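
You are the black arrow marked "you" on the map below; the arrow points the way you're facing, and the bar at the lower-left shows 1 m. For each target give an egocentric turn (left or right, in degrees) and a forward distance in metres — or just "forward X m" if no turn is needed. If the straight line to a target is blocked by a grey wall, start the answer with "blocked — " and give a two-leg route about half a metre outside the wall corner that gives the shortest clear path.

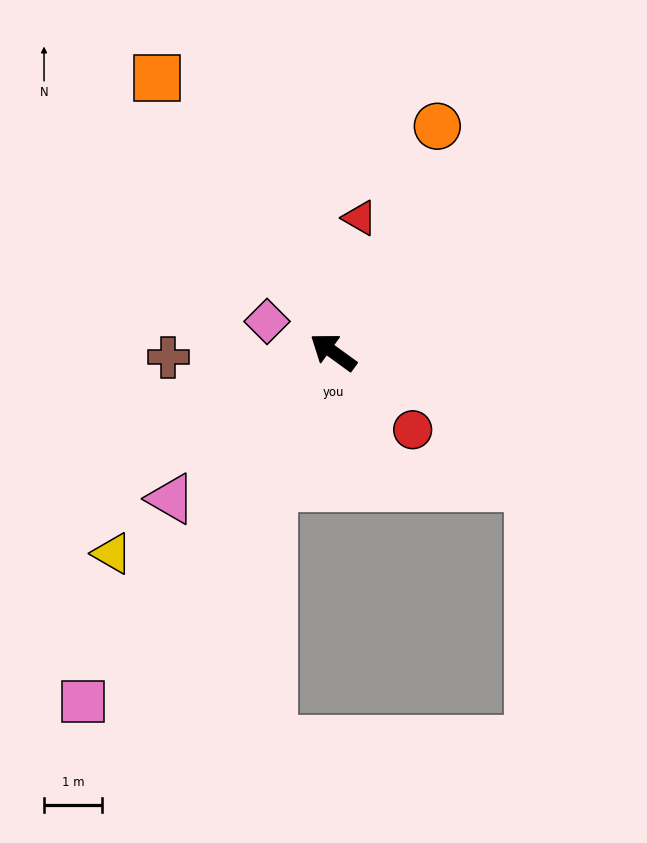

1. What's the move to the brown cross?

turn left 38°, forward 2.8 m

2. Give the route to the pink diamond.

turn left 11°, forward 1.3 m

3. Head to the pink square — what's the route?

turn left 90°, forward 7.4 m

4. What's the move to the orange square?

turn right 21°, forward 5.6 m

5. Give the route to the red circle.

turn left 172°, forward 1.9 m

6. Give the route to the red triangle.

turn right 65°, forward 2.4 m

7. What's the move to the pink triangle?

turn left 78°, forward 3.8 m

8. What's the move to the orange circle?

turn right 79°, forward 4.3 m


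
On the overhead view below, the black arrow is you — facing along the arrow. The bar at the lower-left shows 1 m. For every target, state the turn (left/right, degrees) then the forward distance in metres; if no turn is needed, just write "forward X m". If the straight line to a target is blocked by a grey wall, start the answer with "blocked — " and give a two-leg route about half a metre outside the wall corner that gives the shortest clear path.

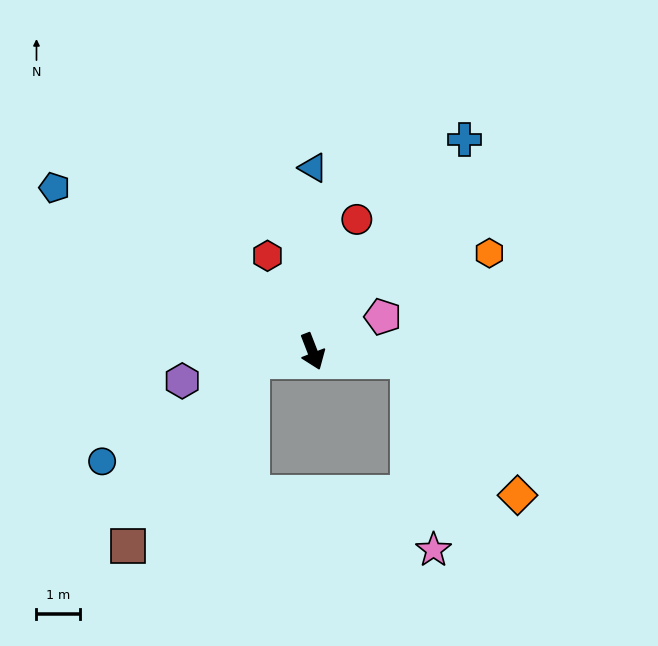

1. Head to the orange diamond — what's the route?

blocked — turn left 64°, forward 2.2 m, then turn right 46°, forward 3.9 m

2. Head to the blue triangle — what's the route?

turn left 159°, forward 4.2 m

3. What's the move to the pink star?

blocked — turn left 64°, forward 2.2 m, then turn right 78°, forward 4.4 m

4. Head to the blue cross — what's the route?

turn left 123°, forward 5.9 m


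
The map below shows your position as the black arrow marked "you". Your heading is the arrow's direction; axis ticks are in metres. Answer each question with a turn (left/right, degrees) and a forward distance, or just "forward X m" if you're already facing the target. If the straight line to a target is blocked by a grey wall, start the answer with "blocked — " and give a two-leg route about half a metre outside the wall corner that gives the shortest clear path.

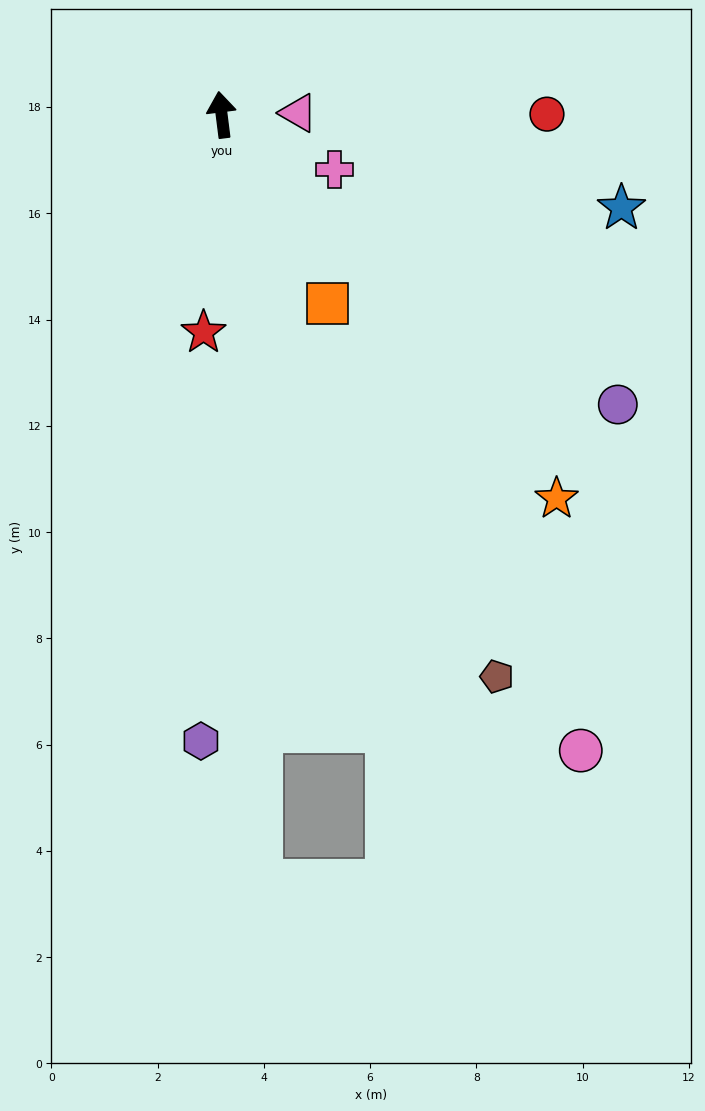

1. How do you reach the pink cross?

turn right 123°, forward 2.4 m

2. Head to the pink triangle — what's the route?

turn right 96°, forward 1.4 m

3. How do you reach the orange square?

turn right 158°, forward 4.1 m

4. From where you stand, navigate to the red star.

turn left 168°, forward 4.1 m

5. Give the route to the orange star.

turn right 146°, forward 9.6 m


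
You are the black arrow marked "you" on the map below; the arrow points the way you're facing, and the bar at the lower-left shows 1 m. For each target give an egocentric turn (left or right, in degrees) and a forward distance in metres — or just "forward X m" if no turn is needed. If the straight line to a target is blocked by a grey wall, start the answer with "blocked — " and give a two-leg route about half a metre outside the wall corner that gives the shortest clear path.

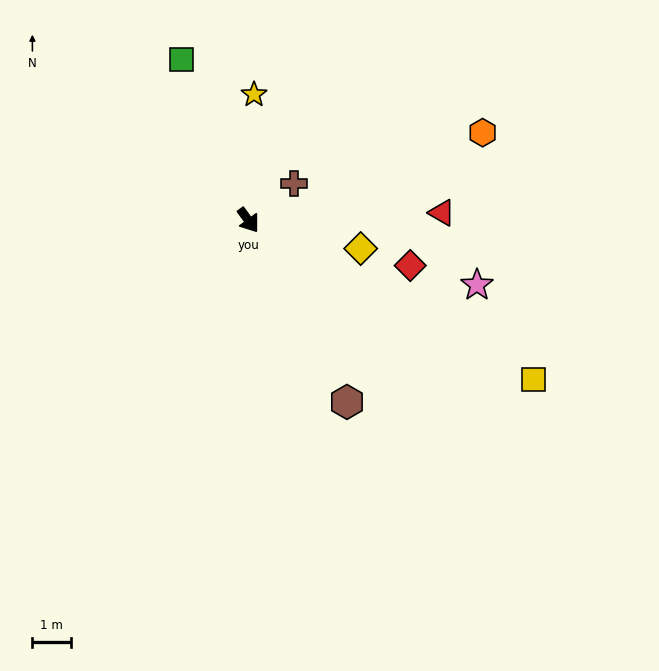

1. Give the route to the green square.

turn left 167°, forward 4.6 m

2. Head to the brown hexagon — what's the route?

turn right 8°, forward 5.4 m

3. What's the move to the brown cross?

turn left 93°, forward 1.5 m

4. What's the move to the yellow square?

turn left 25°, forward 8.6 m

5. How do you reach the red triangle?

turn left 56°, forward 5.1 m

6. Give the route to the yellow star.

turn left 141°, forward 3.3 m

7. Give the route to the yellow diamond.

turn left 40°, forward 3.0 m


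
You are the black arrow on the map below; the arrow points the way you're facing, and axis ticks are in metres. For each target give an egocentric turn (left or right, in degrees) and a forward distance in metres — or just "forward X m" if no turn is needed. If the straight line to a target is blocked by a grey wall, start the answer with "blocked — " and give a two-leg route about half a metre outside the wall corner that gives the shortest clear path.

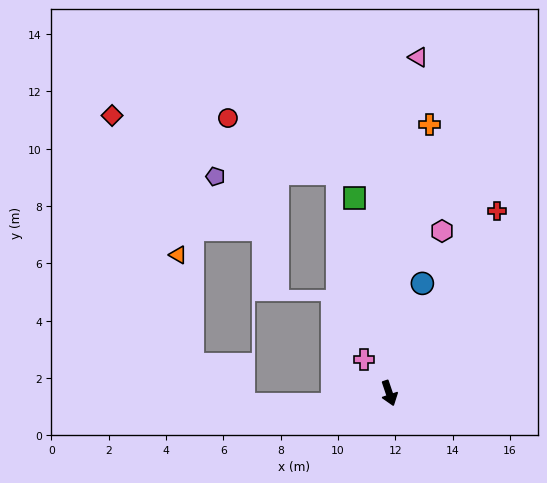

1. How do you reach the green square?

turn left 171°, forward 6.9 m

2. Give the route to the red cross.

turn left 131°, forward 7.4 m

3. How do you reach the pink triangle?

turn left 156°, forward 11.8 m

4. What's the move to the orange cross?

turn left 153°, forward 9.5 m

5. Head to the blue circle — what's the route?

turn left 145°, forward 4.0 m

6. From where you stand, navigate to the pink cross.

turn right 162°, forward 1.5 m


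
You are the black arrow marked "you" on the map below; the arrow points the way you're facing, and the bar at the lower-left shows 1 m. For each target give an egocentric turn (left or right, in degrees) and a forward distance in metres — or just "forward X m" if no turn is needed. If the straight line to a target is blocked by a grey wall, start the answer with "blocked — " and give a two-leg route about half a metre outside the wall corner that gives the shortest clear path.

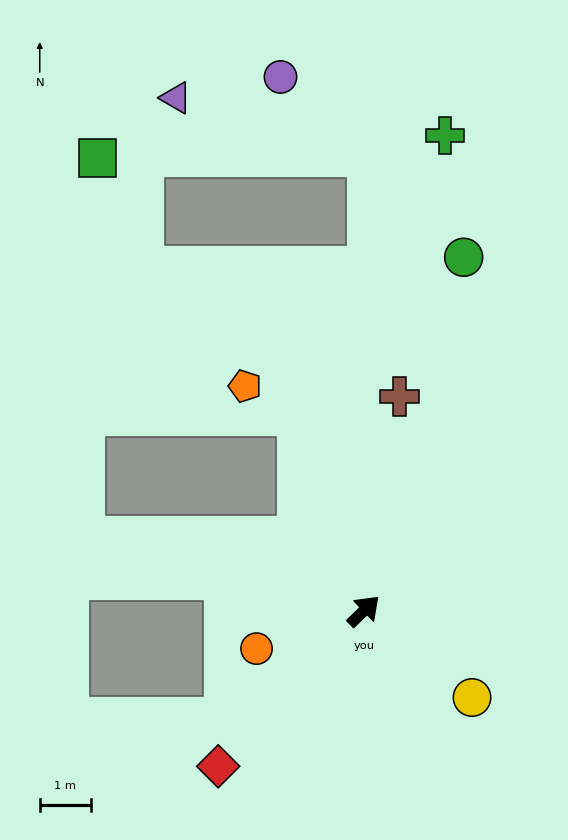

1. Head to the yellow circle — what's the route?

turn right 83°, forward 2.7 m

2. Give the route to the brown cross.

turn left 36°, forward 4.3 m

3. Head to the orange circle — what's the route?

turn left 155°, forward 2.2 m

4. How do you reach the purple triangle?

blocked — turn left 45°, forward 8.9 m, then turn left 74°, forward 3.9 m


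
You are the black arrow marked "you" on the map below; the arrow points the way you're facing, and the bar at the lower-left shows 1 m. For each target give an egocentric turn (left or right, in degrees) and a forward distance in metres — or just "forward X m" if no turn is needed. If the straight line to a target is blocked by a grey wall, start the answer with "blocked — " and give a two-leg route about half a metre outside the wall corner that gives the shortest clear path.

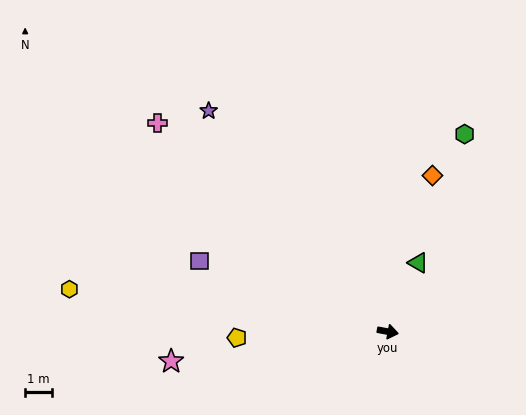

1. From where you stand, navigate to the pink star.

turn right 162°, forward 8.3 m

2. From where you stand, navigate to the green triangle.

turn left 77°, forward 2.8 m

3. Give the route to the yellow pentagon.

turn right 167°, forward 5.7 m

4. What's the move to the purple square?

turn left 170°, forward 7.6 m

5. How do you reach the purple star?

turn left 140°, forward 10.7 m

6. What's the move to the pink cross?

turn left 148°, forward 11.7 m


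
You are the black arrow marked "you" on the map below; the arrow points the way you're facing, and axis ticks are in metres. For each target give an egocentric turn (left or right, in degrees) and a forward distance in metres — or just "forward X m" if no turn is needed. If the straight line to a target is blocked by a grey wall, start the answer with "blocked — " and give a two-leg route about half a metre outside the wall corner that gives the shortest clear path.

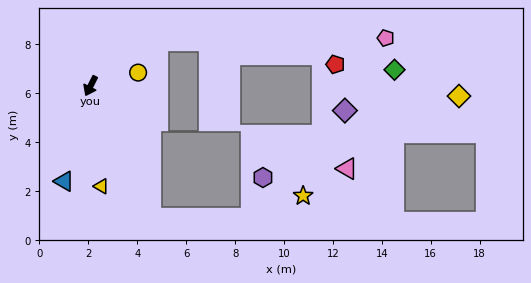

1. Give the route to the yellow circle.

turn left 132°, forward 2.0 m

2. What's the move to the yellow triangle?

turn left 33°, forward 4.1 m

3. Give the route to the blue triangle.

turn left 11°, forward 4.0 m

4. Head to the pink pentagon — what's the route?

blocked — turn left 150°, forward 3.3 m, then turn right 33°, forward 9.3 m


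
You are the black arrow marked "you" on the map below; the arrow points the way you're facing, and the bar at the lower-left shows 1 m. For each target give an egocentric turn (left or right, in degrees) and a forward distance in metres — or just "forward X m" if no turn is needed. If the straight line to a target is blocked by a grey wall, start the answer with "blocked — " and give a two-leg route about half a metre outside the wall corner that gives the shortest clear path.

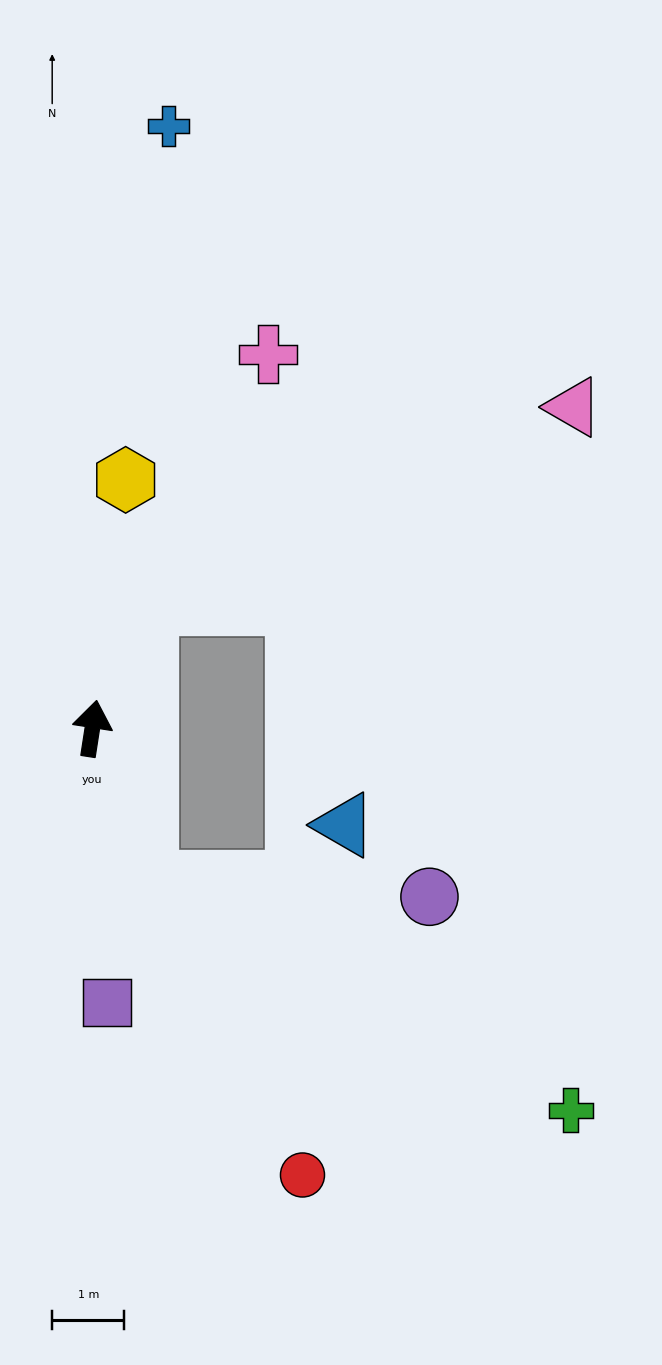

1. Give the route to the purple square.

turn right 168°, forward 3.8 m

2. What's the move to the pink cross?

turn right 16°, forward 5.7 m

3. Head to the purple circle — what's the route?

blocked — turn right 152°, forward 2.3 m, then turn left 68°, forward 3.9 m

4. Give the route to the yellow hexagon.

forward 3.5 m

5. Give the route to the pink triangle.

blocked — turn right 15°, forward 1.9 m, then turn right 41°, forward 6.5 m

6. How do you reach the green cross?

blocked — turn right 152°, forward 2.3 m, then turn left 42°, forward 6.7 m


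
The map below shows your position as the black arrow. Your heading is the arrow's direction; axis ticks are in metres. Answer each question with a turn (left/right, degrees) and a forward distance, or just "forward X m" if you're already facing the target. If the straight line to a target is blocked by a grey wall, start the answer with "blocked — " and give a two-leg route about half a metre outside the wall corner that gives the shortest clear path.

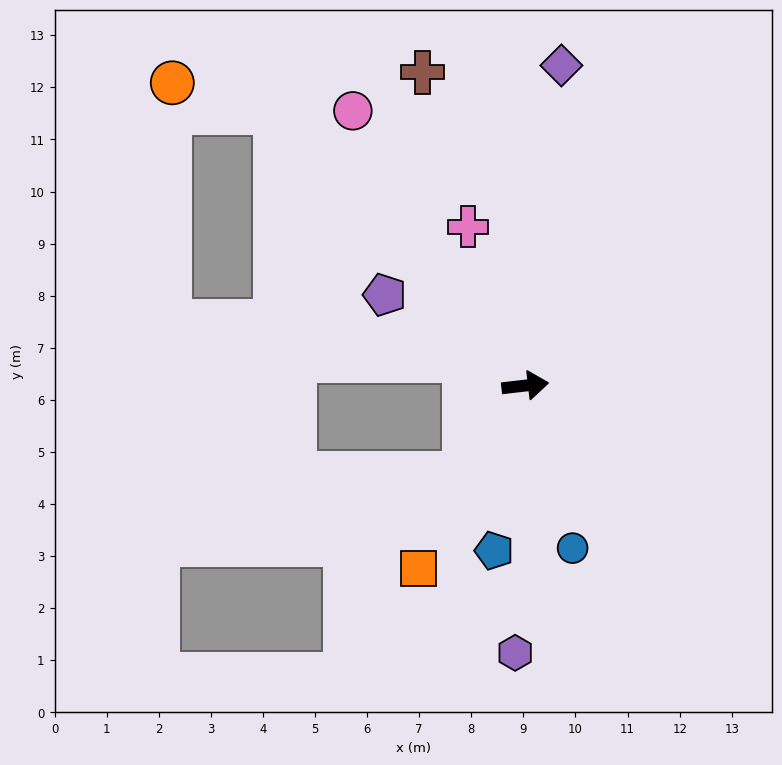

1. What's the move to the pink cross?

turn left 103°, forward 3.2 m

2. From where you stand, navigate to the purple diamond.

turn left 77°, forward 6.2 m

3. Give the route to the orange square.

turn right 127°, forward 4.1 m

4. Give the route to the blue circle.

turn right 80°, forward 3.2 m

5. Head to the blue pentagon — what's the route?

turn right 107°, forward 3.2 m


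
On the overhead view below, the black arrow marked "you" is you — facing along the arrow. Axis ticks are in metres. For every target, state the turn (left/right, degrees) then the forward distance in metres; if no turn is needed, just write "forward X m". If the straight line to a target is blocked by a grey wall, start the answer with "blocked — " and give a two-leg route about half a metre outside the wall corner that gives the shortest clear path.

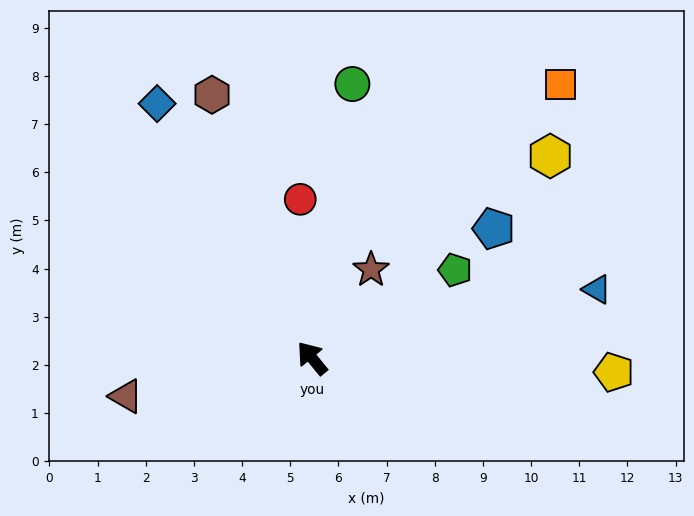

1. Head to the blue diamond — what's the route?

turn right 8°, forward 6.2 m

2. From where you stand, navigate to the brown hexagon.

turn right 19°, forward 5.8 m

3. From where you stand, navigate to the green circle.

turn right 48°, forward 5.8 m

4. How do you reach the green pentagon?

turn right 98°, forward 3.5 m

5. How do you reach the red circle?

turn right 35°, forward 3.3 m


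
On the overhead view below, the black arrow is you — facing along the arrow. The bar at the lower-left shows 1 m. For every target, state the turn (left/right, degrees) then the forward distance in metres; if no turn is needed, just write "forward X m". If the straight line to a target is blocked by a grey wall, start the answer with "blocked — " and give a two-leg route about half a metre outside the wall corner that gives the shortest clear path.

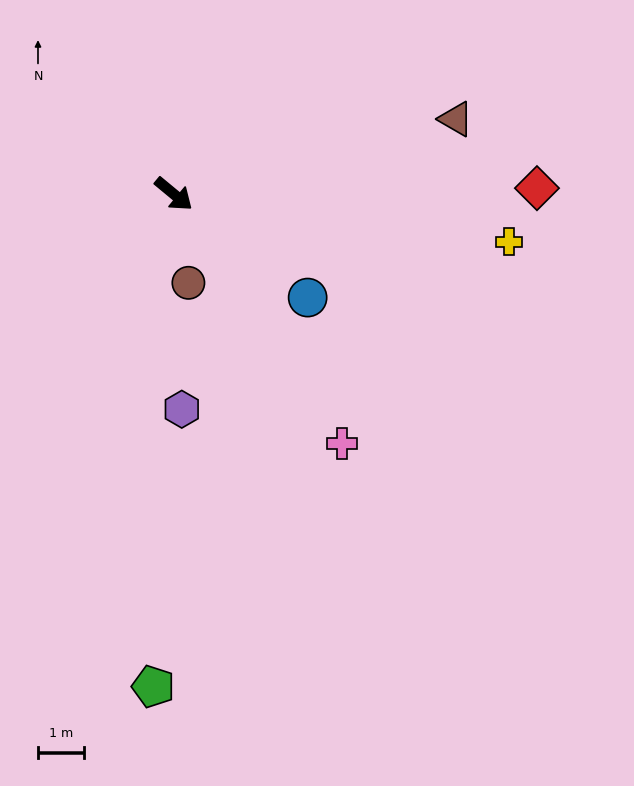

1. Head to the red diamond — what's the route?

turn left 41°, forward 7.8 m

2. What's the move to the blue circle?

forward 3.6 m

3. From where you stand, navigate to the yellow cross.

turn left 31°, forward 7.3 m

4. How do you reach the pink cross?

turn right 16°, forward 6.5 m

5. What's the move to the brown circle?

turn right 41°, forward 1.9 m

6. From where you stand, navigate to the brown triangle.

turn left 54°, forward 6.3 m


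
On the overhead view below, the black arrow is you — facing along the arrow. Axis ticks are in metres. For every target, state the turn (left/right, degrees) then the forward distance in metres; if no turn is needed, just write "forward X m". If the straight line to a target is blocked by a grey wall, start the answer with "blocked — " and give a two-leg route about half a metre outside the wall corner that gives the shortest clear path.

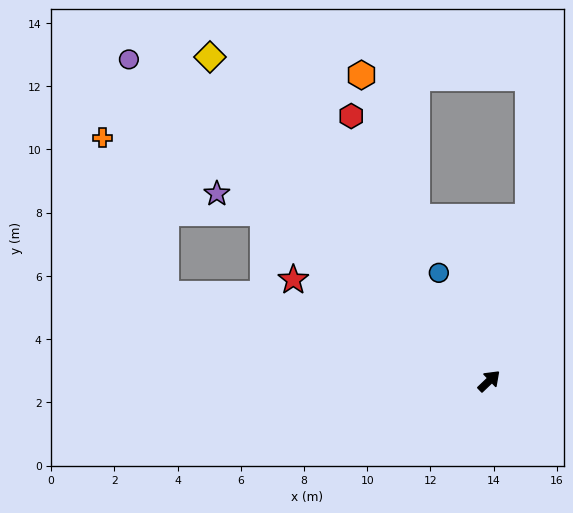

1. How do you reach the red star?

turn left 109°, forward 7.0 m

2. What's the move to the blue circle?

turn left 71°, forward 3.8 m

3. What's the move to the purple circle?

turn left 94°, forward 15.3 m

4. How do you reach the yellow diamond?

turn left 87°, forward 13.5 m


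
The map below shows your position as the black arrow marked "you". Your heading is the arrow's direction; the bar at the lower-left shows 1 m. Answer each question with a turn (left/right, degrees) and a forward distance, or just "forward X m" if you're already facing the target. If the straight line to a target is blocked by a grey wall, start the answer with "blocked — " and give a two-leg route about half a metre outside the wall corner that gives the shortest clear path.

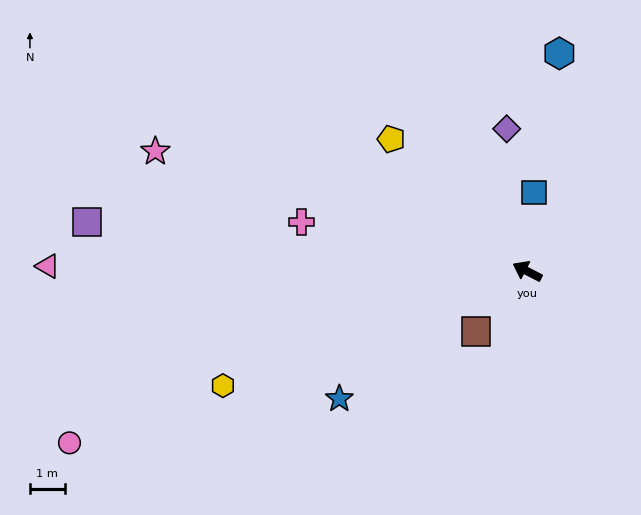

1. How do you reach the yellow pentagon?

turn right 17°, forward 5.5 m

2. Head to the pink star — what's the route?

turn left 9°, forward 11.3 m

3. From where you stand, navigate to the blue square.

turn right 68°, forward 2.3 m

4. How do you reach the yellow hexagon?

turn left 48°, forward 9.4 m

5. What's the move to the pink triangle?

turn left 27°, forward 13.8 m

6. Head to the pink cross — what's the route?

turn left 15°, forward 6.7 m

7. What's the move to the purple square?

turn left 21°, forward 12.8 m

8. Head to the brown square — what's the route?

turn left 77°, forward 2.3 m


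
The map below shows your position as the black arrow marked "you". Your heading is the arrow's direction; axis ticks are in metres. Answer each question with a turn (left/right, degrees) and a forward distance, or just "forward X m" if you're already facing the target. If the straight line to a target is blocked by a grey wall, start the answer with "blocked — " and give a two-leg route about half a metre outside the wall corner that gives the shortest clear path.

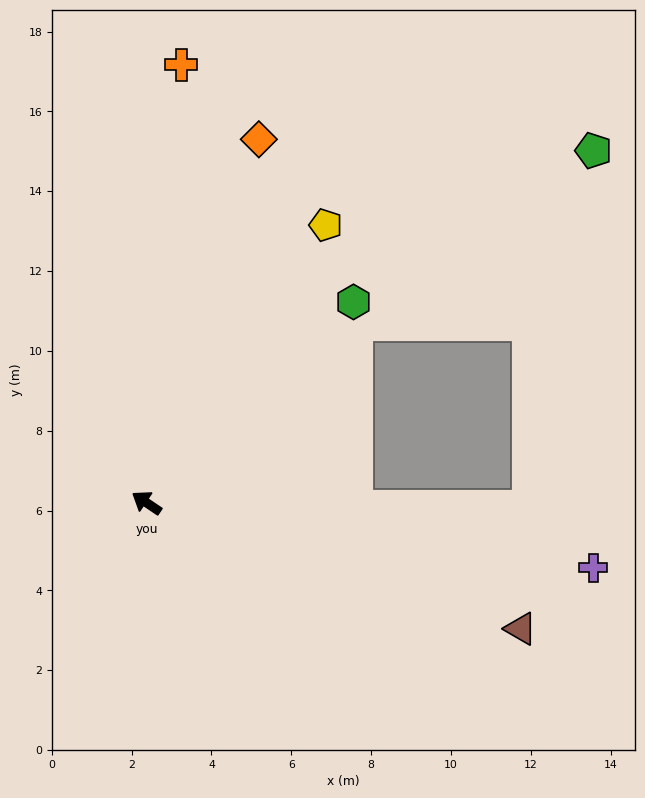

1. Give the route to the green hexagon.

turn right 102°, forward 7.2 m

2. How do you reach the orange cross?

turn right 61°, forward 11.0 m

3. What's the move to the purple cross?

turn right 154°, forward 11.3 m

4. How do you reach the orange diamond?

turn right 73°, forward 9.5 m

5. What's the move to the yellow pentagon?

turn right 89°, forward 8.3 m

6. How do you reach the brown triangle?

turn right 165°, forward 9.9 m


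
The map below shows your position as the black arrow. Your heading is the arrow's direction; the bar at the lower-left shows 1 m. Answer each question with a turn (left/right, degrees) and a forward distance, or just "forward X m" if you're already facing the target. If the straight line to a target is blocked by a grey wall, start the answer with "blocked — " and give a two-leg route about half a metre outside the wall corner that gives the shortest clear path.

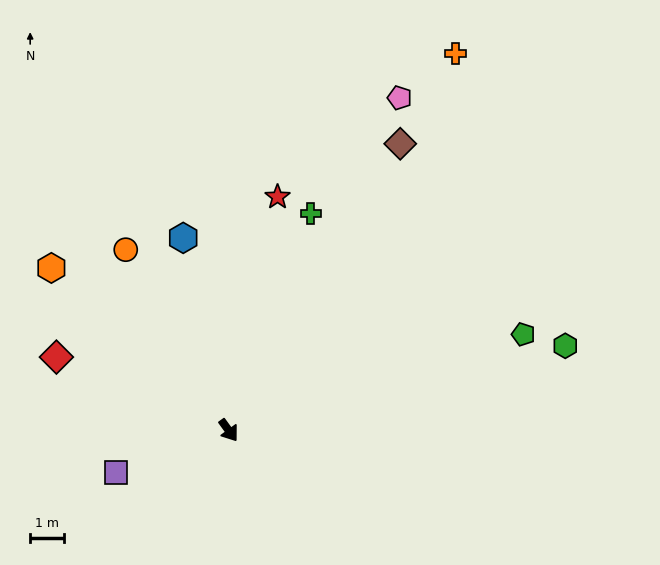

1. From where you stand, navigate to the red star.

turn left 132°, forward 7.1 m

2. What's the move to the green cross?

turn left 123°, forward 6.9 m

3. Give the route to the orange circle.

turn left 174°, forward 6.2 m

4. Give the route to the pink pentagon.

turn left 117°, forward 11.1 m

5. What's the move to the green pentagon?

turn left 72°, forward 9.2 m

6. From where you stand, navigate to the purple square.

turn right 105°, forward 3.6 m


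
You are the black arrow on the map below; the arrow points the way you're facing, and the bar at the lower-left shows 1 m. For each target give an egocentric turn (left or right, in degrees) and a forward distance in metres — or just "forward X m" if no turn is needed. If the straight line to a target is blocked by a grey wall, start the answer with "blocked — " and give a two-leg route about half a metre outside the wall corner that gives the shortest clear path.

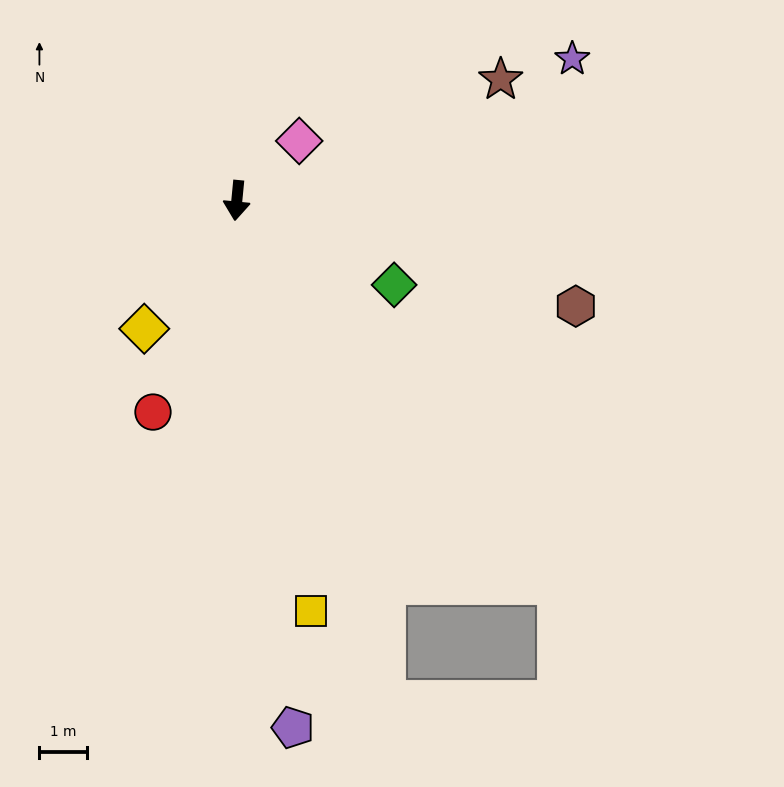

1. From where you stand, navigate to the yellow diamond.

turn right 30°, forward 3.3 m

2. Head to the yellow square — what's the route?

turn left 16°, forward 8.8 m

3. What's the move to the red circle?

turn right 16°, forward 4.8 m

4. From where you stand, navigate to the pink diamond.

turn left 139°, forward 1.8 m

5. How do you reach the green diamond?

turn left 67°, forward 3.8 m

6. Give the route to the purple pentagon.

turn left 12°, forward 11.1 m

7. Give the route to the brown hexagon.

turn left 78°, forward 7.5 m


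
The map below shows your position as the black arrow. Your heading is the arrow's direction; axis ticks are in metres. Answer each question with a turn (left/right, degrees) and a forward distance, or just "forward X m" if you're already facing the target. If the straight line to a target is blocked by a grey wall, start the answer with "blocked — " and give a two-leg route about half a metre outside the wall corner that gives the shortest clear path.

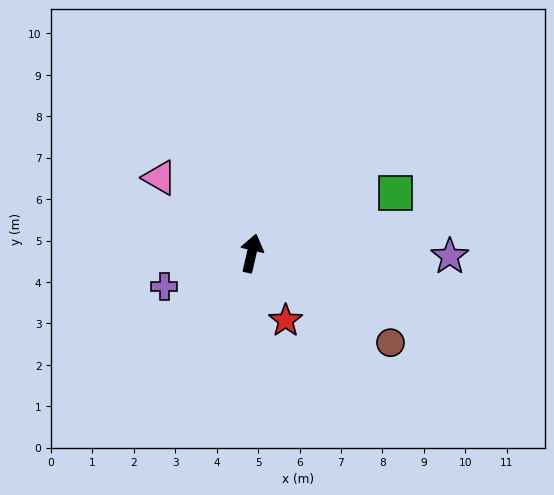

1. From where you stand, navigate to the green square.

turn right 54°, forward 3.8 m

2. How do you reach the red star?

turn right 140°, forward 1.8 m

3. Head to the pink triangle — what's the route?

turn left 64°, forward 2.9 m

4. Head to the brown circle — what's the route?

turn right 110°, forward 4.0 m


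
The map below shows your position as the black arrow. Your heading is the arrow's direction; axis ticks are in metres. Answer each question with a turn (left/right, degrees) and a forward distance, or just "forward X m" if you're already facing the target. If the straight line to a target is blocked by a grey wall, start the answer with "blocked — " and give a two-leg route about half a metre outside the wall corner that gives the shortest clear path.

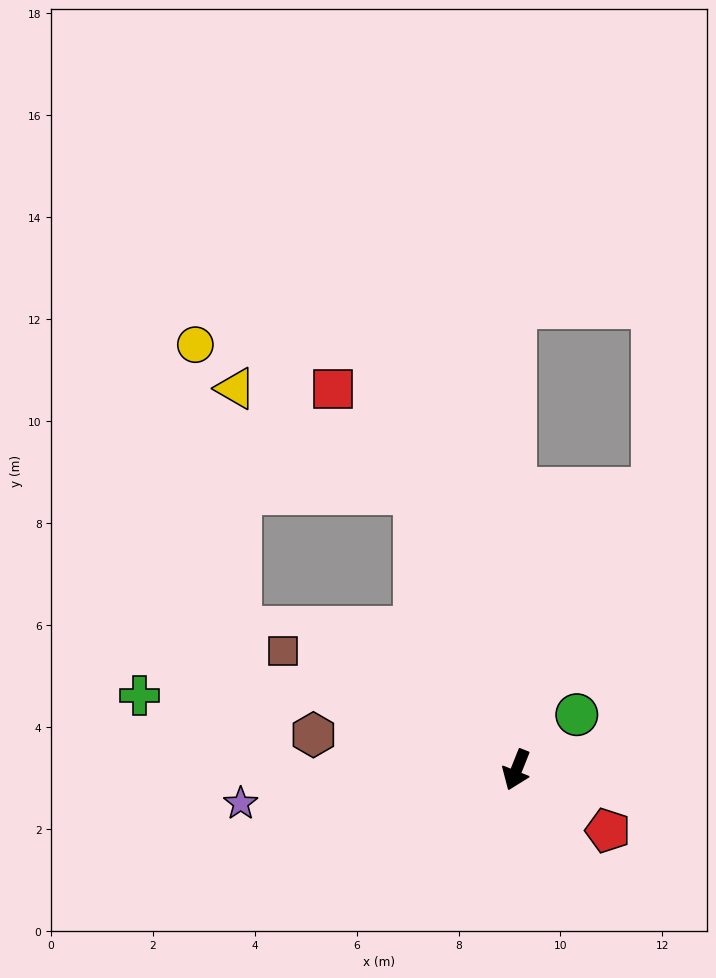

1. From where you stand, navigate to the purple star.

turn right 61°, forward 5.4 m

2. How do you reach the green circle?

turn left 154°, forward 1.6 m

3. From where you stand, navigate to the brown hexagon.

turn right 78°, forward 4.0 m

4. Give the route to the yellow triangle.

blocked — turn right 138°, forward 5.8 m, then turn left 39°, forward 4.1 m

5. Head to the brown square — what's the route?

turn right 95°, forward 5.1 m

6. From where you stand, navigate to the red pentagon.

turn left 78°, forward 2.2 m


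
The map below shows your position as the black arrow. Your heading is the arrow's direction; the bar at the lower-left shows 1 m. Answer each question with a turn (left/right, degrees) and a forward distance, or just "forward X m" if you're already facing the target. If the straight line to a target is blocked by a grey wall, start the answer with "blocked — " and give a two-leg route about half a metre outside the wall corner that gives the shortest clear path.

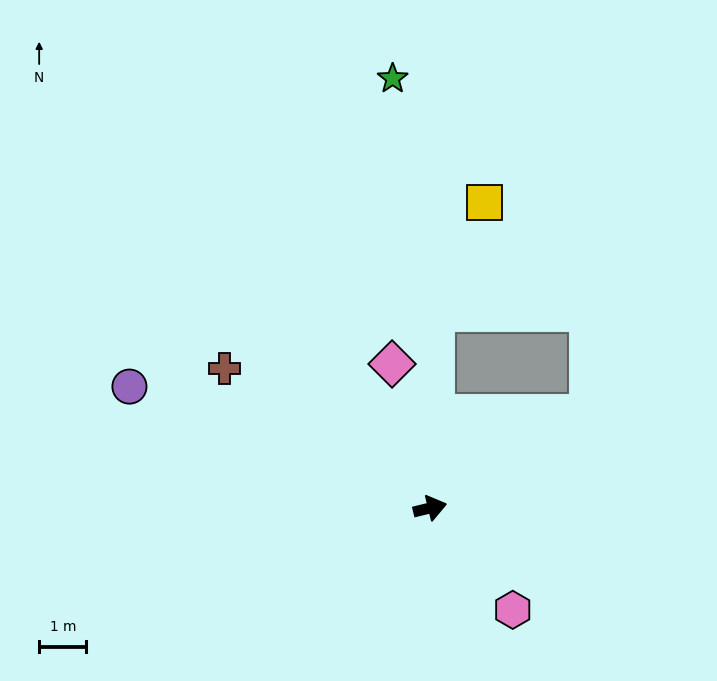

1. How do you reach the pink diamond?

turn left 91°, forward 3.2 m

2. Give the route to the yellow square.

blocked — turn left 75°, forward 4.2 m, then turn right 23°, forward 2.5 m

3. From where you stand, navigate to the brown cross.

turn left 132°, forward 5.3 m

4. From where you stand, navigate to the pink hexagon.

turn right 65°, forward 2.8 m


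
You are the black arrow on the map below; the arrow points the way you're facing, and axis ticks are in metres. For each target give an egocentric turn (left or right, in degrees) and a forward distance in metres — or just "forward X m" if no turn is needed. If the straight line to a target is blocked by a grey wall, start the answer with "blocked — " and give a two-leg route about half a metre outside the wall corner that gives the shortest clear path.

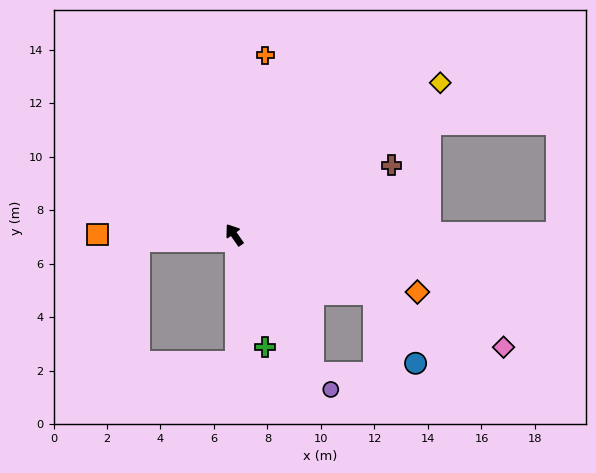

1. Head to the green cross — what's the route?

turn left 160°, forward 4.3 m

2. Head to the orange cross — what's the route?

turn right 45°, forward 6.8 m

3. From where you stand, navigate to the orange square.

turn left 55°, forward 5.1 m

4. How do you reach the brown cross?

turn right 101°, forward 6.4 m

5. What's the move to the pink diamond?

turn right 148°, forward 10.9 m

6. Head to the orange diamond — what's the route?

turn right 142°, forward 7.2 m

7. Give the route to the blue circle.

blocked — turn right 148°, forward 5.7 m, then turn right 36°, forward 3.0 m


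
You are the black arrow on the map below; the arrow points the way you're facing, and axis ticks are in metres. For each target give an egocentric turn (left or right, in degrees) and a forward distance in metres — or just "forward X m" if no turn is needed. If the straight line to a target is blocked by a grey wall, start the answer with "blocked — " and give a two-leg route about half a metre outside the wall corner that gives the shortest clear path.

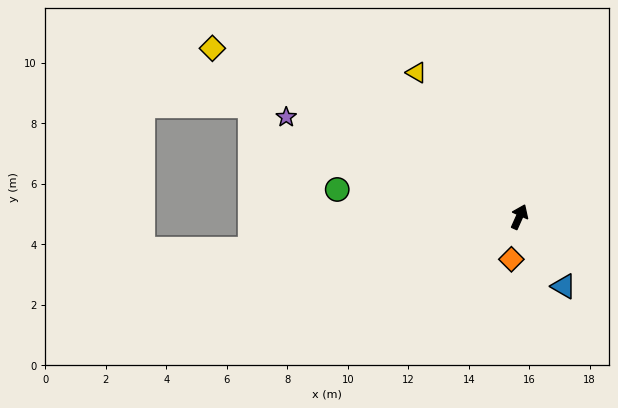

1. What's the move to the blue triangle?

turn right 123°, forward 2.7 m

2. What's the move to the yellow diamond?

turn left 85°, forward 11.6 m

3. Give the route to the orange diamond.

turn right 167°, forward 1.4 m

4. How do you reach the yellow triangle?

turn left 60°, forward 5.9 m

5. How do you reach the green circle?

turn left 106°, forward 6.1 m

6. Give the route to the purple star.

turn left 91°, forward 8.4 m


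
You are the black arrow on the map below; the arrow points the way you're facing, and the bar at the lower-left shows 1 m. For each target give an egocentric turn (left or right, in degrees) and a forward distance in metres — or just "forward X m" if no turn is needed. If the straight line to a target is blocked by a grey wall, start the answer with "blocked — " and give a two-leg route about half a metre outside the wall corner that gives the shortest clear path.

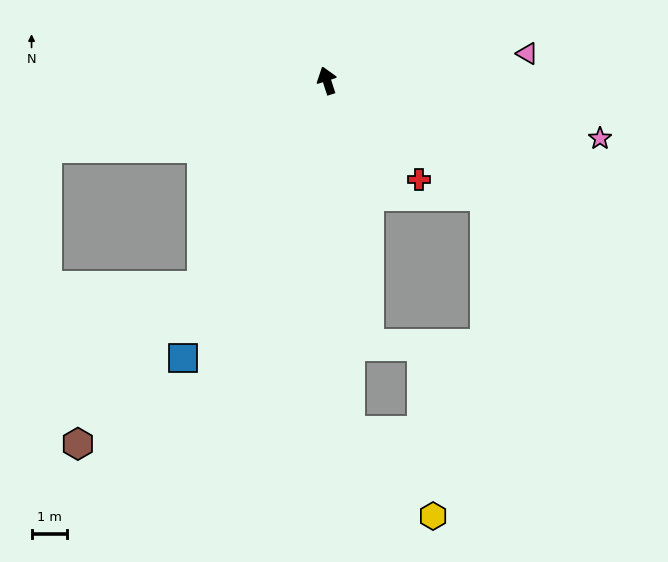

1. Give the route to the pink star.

turn right 120°, forward 7.9 m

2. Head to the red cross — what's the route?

turn right 155°, forward 3.8 m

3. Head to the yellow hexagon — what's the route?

blocked — turn left 166°, forward 9.9 m, then turn left 40°, forward 3.4 m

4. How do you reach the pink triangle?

turn right 100°, forward 5.7 m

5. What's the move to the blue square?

turn left 135°, forward 8.8 m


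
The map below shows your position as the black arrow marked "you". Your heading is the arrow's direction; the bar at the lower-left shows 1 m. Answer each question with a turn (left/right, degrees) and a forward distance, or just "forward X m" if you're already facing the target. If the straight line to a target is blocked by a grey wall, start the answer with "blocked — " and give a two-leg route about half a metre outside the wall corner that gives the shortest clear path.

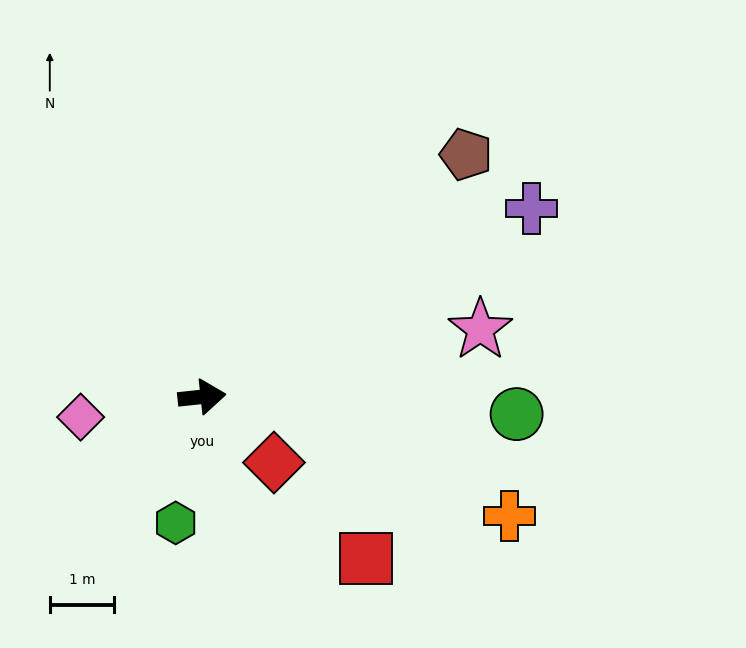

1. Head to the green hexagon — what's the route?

turn right 108°, forward 2.0 m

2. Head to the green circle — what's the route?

turn right 9°, forward 4.9 m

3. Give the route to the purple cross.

turn left 24°, forward 5.9 m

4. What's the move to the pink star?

turn left 8°, forward 4.4 m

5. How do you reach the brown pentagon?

turn left 36°, forward 5.5 m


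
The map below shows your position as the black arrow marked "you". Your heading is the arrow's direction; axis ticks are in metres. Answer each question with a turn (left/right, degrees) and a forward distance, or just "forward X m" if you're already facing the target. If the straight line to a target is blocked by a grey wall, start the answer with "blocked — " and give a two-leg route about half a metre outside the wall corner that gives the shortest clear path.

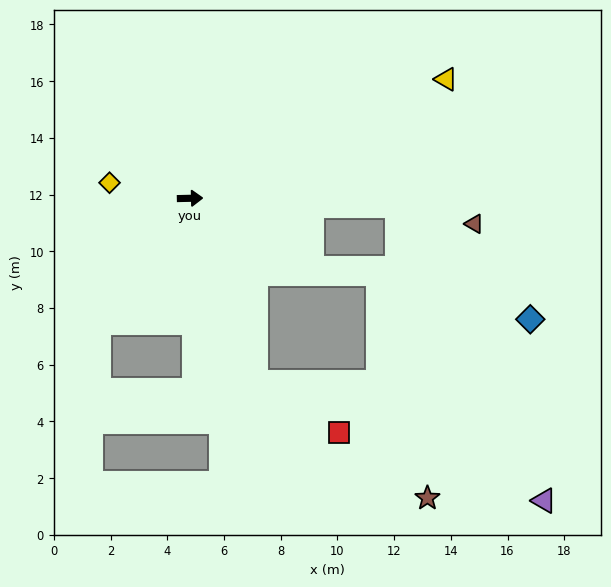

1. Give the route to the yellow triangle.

turn left 24°, forward 10.0 m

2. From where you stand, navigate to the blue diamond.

blocked — turn right 4°, forward 7.3 m, then turn right 37°, forward 6.2 m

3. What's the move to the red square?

blocked — turn right 71°, forward 6.9 m, then turn left 38°, forward 3.4 m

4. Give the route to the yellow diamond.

turn left 168°, forward 2.9 m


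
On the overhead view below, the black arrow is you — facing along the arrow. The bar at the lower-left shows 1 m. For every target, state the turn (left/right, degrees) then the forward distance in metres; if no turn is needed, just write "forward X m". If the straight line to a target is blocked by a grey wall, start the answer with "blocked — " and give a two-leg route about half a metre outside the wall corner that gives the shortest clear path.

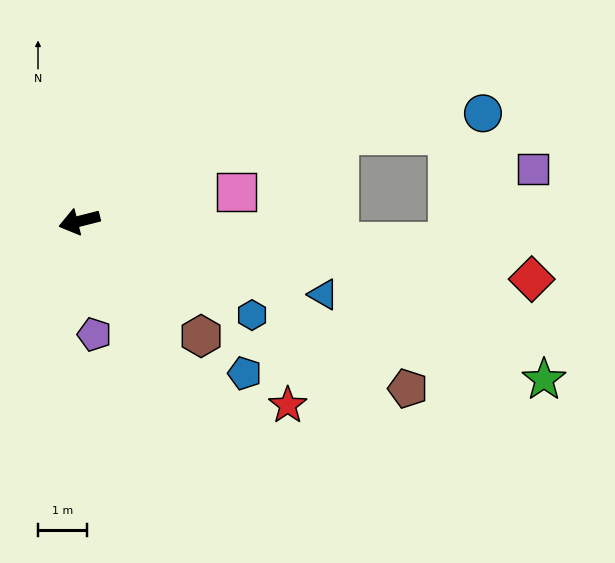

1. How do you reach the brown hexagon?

turn left 122°, forward 3.4 m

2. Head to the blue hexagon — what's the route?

turn left 137°, forward 4.0 m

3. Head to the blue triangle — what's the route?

turn left 149°, forward 5.2 m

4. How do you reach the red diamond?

turn left 158°, forward 9.4 m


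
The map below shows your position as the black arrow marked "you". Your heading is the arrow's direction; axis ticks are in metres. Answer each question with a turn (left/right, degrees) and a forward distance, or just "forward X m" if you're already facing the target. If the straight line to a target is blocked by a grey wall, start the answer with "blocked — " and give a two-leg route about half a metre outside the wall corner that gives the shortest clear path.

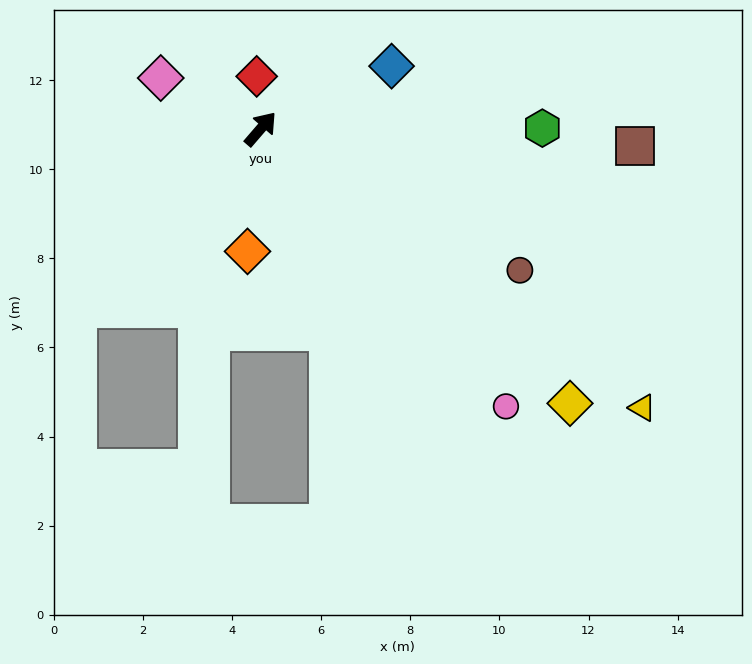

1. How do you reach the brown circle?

turn right 78°, forward 6.6 m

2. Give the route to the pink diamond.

turn left 104°, forward 2.5 m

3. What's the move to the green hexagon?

turn right 49°, forward 6.3 m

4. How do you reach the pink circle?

turn right 98°, forward 8.3 m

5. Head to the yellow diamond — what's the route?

turn right 91°, forward 9.3 m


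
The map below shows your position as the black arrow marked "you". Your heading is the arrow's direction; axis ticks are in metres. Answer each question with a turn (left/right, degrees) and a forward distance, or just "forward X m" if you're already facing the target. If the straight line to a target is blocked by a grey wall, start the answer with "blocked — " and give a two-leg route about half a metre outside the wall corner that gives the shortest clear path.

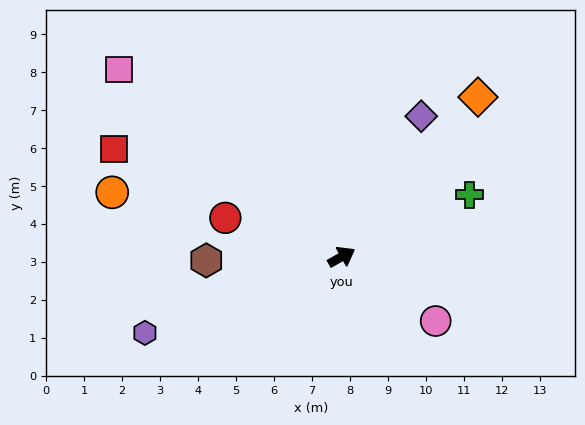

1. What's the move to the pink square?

turn left 111°, forward 7.7 m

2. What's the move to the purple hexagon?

turn left 172°, forward 5.6 m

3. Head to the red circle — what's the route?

turn left 132°, forward 3.2 m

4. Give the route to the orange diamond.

turn left 20°, forward 5.5 m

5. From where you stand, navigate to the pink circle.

turn right 64°, forward 3.0 m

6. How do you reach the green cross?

turn right 4°, forward 3.7 m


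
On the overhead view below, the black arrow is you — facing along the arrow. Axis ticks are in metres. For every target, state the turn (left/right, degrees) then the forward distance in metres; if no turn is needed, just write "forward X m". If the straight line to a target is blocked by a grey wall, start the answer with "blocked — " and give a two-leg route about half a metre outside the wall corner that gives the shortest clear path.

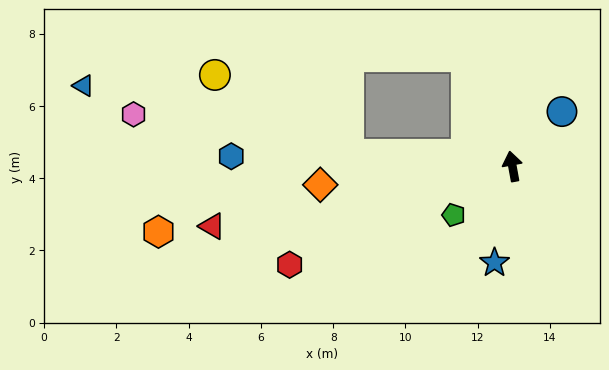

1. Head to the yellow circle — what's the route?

blocked — turn left 75°, forward 4.5 m, then turn right 26°, forward 4.3 m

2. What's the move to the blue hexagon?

turn left 78°, forward 7.8 m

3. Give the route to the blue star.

turn left 159°, forward 2.7 m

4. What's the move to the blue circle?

turn right 53°, forward 2.0 m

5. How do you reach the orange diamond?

turn left 85°, forward 5.3 m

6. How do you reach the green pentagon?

turn left 119°, forward 2.1 m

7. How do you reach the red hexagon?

turn left 103°, forward 6.7 m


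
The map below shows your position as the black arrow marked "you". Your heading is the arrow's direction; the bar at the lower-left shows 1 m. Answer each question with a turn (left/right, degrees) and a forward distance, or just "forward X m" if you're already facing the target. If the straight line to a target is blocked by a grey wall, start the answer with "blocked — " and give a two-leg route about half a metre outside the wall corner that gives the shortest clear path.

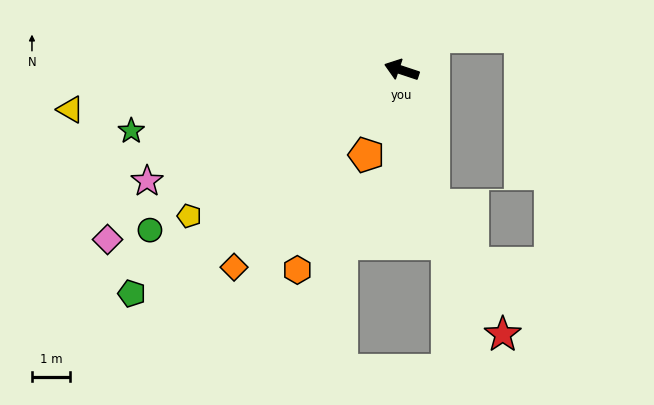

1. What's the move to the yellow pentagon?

turn left 53°, forward 6.8 m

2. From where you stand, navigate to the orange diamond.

turn left 68°, forward 6.8 m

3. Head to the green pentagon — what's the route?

turn left 58°, forward 9.3 m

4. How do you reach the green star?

turn left 31°, forward 7.3 m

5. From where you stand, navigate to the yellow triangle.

turn left 25°, forward 8.8 m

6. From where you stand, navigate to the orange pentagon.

turn left 86°, forward 2.4 m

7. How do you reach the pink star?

turn left 42°, forward 7.3 m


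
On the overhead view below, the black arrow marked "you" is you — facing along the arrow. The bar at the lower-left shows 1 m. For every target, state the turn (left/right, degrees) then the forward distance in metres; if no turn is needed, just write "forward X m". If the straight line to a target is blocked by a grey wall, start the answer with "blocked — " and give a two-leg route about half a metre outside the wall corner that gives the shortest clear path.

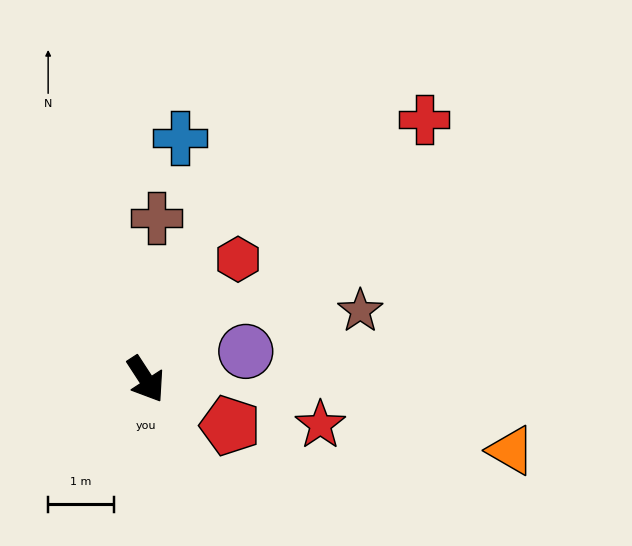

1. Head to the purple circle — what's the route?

turn left 73°, forward 1.6 m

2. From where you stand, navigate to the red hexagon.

turn left 109°, forward 2.3 m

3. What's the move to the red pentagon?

turn left 28°, forward 1.5 m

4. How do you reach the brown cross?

turn left 143°, forward 2.5 m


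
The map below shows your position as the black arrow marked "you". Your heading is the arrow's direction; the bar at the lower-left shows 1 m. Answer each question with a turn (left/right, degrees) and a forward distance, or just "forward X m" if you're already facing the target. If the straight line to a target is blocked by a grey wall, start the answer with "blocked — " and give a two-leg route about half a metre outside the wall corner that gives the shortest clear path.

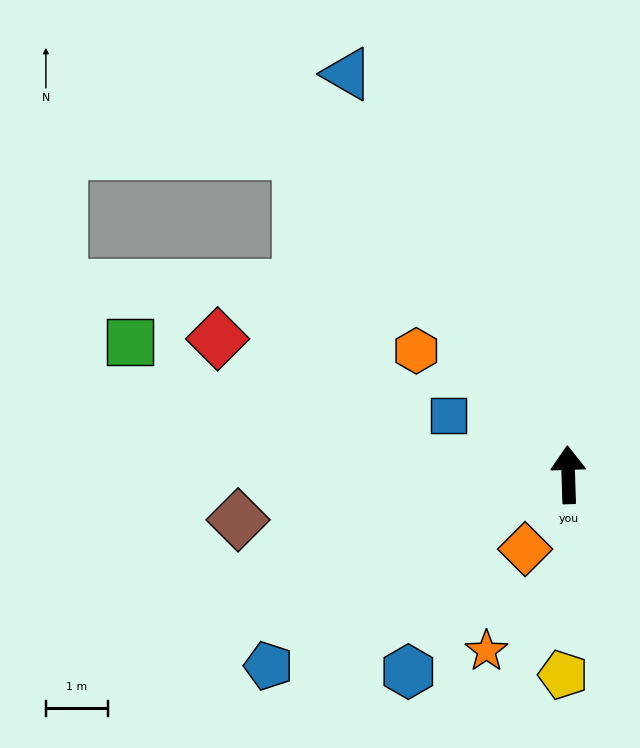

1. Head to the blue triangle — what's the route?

turn left 27°, forward 7.4 m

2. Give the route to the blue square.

turn left 62°, forward 2.2 m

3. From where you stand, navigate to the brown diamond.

turn left 96°, forward 5.4 m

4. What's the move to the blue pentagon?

turn left 121°, forward 5.8 m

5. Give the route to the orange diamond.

turn left 148°, forward 1.4 m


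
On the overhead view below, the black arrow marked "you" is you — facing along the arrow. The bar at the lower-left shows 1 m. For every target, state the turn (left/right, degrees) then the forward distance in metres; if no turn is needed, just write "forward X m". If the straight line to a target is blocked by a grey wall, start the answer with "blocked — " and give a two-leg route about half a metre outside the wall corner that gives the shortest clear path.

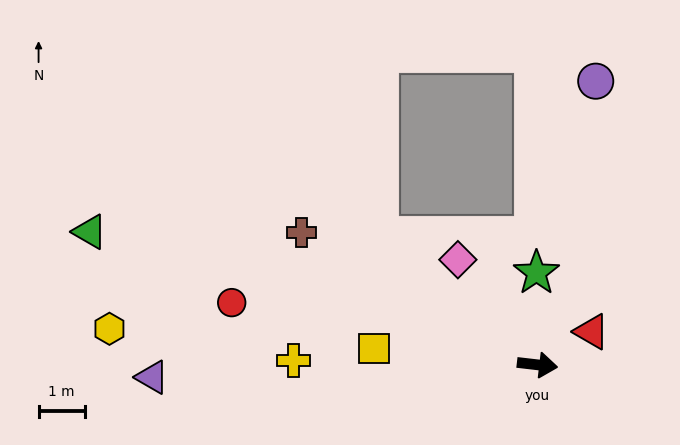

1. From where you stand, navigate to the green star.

turn left 97°, forward 2.0 m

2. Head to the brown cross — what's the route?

turn left 157°, forward 5.9 m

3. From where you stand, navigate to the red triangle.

turn left 38°, forward 1.4 m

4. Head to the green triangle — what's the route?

turn left 170°, forward 10.2 m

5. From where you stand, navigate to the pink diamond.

turn left 134°, forward 2.9 m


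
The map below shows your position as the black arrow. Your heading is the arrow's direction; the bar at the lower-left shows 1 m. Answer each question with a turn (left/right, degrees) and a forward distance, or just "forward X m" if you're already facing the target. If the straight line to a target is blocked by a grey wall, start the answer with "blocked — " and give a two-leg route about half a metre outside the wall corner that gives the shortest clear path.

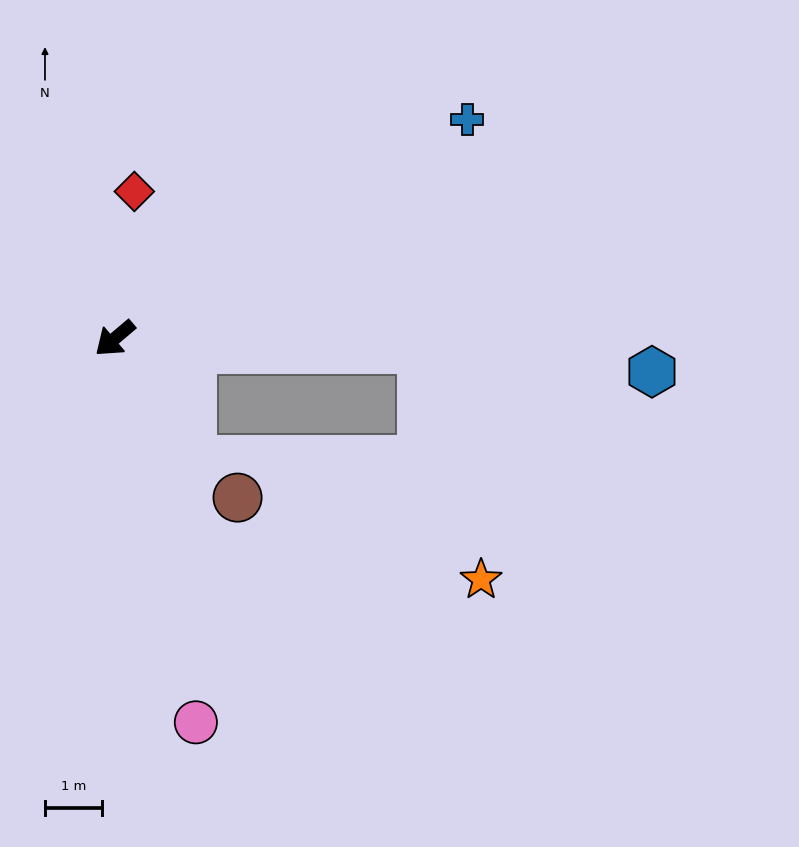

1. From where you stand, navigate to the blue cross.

turn left 172°, forward 7.2 m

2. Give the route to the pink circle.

turn left 62°, forward 6.8 m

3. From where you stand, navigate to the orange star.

blocked — turn left 138°, forward 5.3 m, then turn right 74°, forward 4.1 m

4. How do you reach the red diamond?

turn right 138°, forward 2.6 m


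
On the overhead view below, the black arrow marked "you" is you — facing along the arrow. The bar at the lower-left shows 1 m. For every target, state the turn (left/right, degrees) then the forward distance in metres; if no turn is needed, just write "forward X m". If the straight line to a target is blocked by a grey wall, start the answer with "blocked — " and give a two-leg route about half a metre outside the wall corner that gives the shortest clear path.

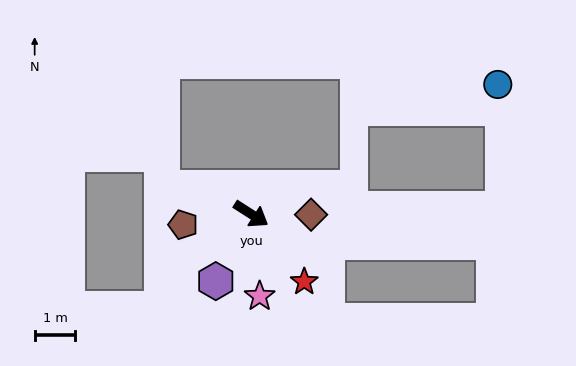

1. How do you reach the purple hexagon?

turn right 85°, forward 1.9 m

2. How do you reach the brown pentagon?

turn right 138°, forward 1.7 m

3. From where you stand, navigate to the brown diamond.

turn left 32°, forward 1.5 m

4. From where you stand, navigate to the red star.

turn right 19°, forward 2.1 m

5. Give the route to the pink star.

turn right 51°, forward 2.0 m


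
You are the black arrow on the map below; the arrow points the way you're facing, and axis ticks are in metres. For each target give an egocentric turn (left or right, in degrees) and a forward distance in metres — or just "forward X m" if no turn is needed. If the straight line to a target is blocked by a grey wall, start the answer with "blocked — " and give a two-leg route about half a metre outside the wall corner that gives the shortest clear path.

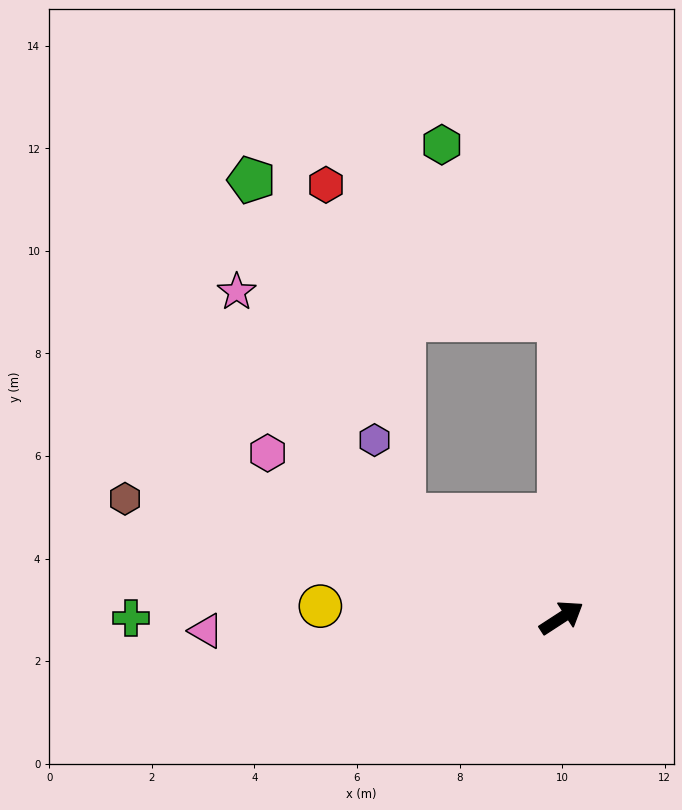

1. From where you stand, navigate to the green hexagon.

blocked — turn left 57°, forward 5.8 m, then turn left 34°, forward 4.1 m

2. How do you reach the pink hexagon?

turn left 118°, forward 6.6 m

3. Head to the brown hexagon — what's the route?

turn left 132°, forward 8.8 m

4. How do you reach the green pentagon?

blocked — turn left 57°, forward 5.8 m, then turn left 65°, forward 6.6 m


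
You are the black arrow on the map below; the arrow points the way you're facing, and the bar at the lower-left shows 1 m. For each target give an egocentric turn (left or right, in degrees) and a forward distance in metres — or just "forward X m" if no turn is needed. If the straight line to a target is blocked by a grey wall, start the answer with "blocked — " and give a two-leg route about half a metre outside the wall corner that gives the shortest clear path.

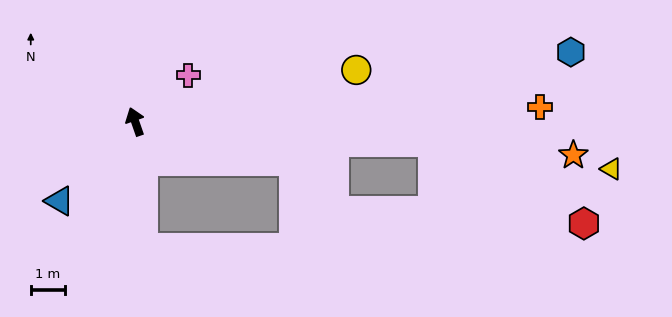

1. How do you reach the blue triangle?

turn left 117°, forward 3.2 m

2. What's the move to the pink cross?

turn right 68°, forward 2.1 m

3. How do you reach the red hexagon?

blocked — turn right 113°, forward 8.8 m, then turn right 24°, forward 5.1 m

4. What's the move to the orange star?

turn right 114°, forward 13.0 m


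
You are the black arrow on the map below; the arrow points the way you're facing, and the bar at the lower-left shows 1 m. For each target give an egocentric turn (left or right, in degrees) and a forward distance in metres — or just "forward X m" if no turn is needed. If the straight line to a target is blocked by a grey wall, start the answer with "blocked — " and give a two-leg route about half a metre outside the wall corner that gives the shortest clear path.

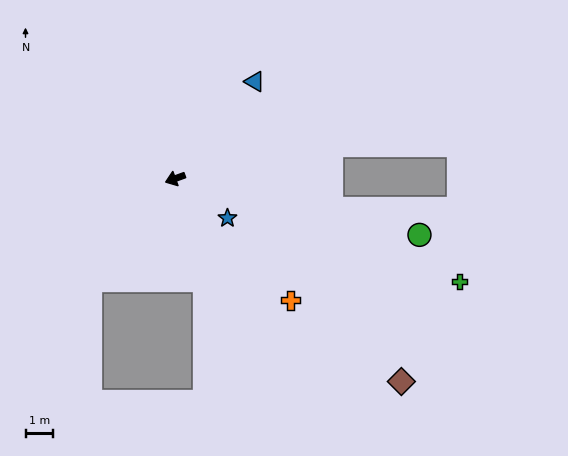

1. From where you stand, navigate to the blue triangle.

turn right 149°, forward 4.5 m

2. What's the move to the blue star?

turn left 123°, forward 2.4 m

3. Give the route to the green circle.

turn left 147°, forward 9.0 m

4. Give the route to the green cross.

turn left 140°, forward 10.9 m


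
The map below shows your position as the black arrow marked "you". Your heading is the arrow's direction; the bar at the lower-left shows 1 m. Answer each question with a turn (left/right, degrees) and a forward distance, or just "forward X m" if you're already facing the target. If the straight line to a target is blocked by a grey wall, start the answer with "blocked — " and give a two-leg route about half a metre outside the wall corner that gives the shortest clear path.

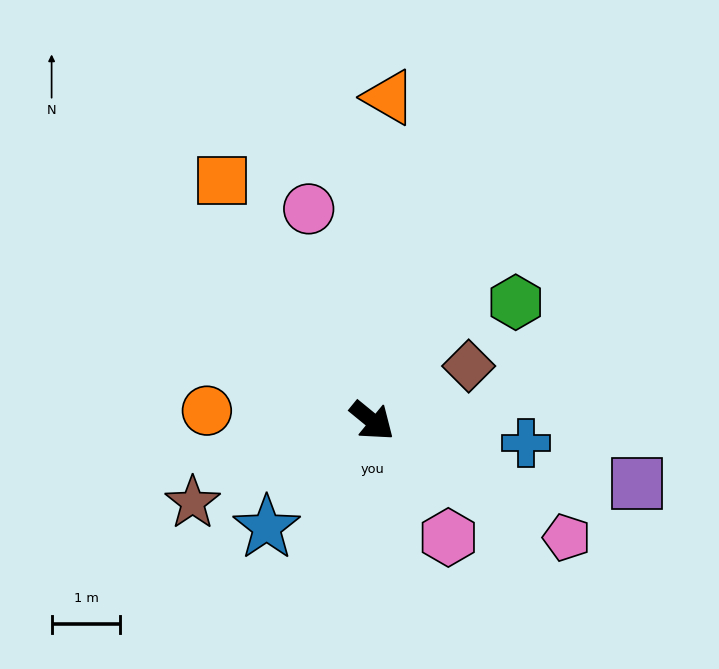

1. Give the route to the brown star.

turn right 116°, forward 2.9 m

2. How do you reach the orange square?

turn left 161°, forward 4.1 m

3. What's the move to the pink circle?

turn left 146°, forward 3.2 m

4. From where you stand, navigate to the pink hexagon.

turn right 18°, forward 2.0 m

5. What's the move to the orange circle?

turn right 144°, forward 2.4 m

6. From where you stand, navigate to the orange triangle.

turn left 126°, forward 4.7 m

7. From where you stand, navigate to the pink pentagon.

turn left 8°, forward 3.3 m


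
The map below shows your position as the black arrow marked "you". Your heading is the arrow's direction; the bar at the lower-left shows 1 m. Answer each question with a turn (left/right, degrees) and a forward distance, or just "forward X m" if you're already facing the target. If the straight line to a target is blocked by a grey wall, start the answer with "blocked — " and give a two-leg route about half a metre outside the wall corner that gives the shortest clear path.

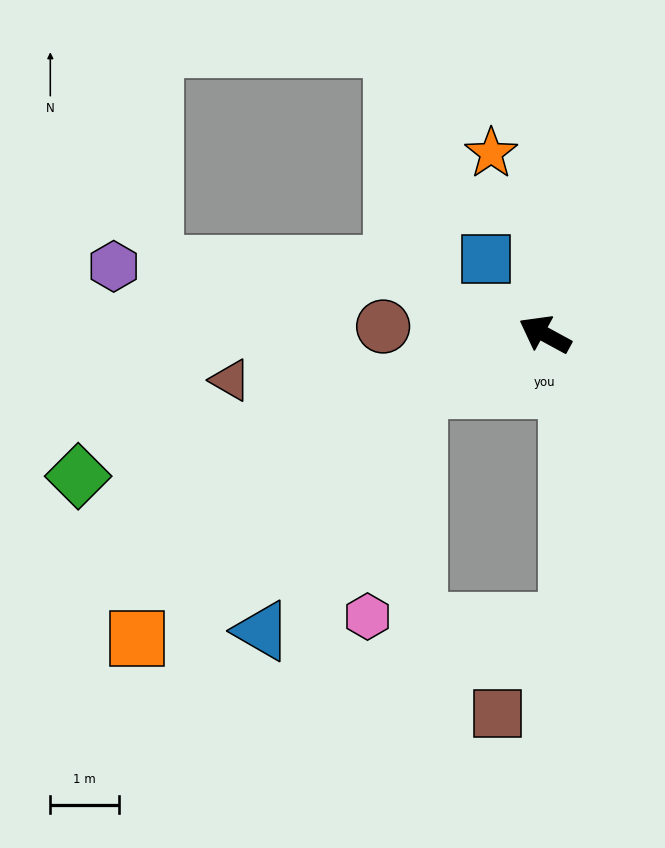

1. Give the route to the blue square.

turn right 23°, forward 1.4 m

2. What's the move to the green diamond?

turn left 45°, forward 7.1 m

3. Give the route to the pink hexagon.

blocked — turn left 52°, forward 2.0 m, then turn left 54°, forward 3.4 m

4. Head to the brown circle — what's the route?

turn left 26°, forward 2.4 m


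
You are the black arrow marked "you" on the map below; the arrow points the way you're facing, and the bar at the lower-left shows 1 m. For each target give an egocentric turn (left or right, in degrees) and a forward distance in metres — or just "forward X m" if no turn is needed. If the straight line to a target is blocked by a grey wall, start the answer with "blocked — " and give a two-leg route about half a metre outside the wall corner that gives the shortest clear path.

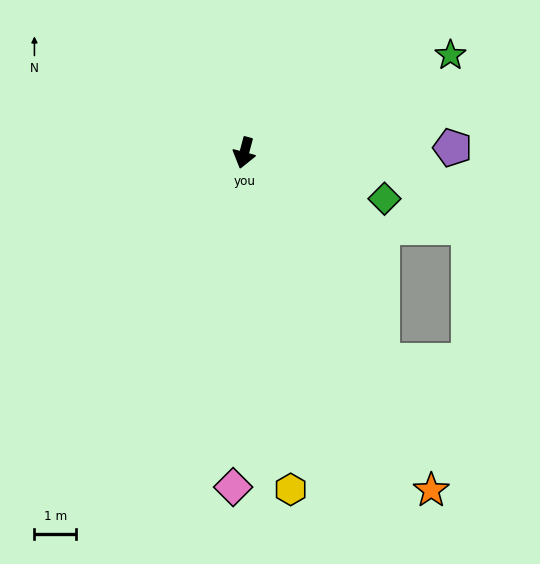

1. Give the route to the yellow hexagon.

turn left 23°, forward 8.2 m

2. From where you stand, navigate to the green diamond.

turn left 87°, forward 3.6 m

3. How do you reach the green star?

turn left 130°, forward 5.5 m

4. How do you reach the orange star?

turn left 44°, forward 9.3 m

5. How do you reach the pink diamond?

turn left 13°, forward 8.1 m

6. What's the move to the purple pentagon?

turn left 106°, forward 5.0 m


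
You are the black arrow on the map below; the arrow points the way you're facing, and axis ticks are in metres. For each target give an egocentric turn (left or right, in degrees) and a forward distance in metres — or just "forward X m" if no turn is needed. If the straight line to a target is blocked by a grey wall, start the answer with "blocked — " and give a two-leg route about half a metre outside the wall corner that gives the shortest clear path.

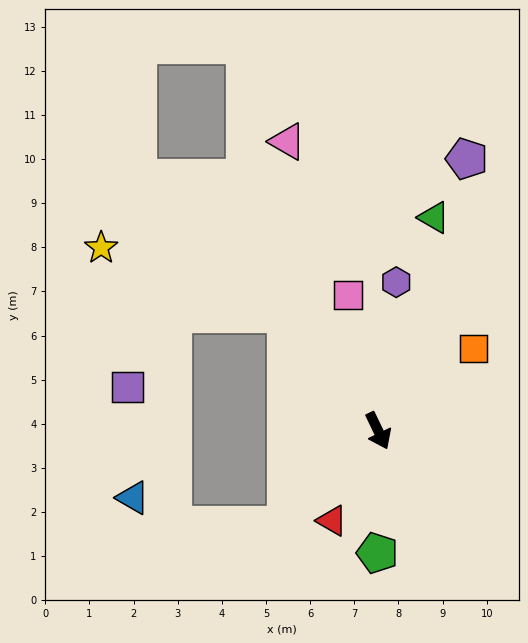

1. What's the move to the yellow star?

blocked — turn right 167°, forward 3.4 m, then turn left 32°, forward 4.4 m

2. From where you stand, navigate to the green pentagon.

turn right 26°, forward 2.8 m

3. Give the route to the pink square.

turn left 167°, forward 3.1 m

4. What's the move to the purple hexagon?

turn left 147°, forward 3.4 m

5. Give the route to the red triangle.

turn right 53°, forward 2.3 m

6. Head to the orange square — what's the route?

turn left 105°, forward 2.9 m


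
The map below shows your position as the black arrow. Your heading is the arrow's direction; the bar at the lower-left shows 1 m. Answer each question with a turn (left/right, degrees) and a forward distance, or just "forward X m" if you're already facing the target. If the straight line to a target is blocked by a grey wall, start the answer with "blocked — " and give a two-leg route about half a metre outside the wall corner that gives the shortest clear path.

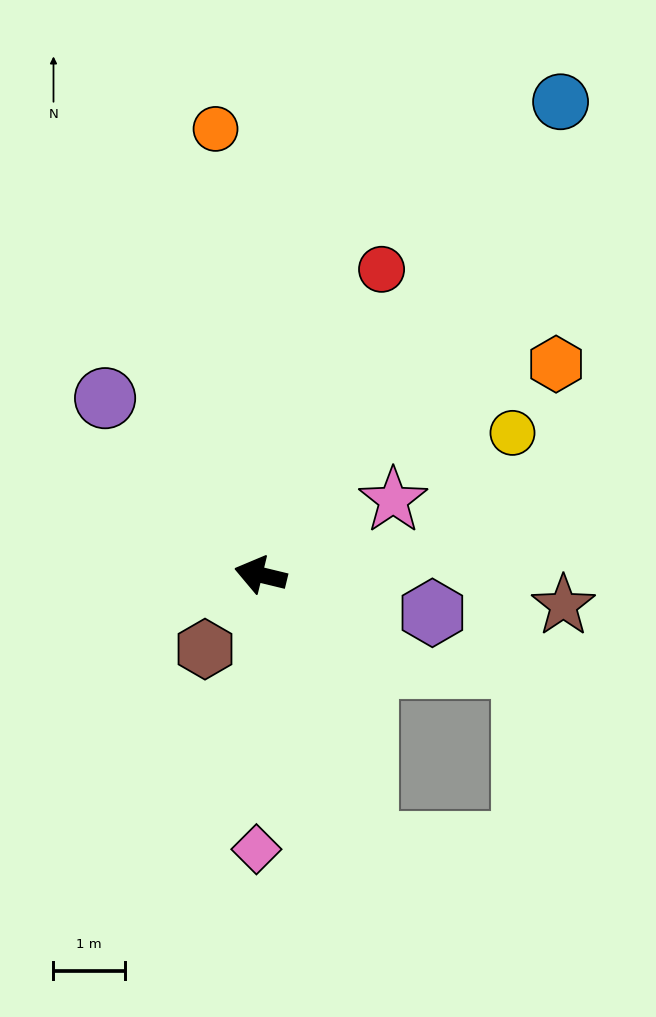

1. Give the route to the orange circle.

turn right 71°, forward 6.3 m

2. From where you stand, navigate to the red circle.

turn right 98°, forward 4.6 m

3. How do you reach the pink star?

turn right 137°, forward 2.1 m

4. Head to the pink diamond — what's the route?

turn left 103°, forward 3.8 m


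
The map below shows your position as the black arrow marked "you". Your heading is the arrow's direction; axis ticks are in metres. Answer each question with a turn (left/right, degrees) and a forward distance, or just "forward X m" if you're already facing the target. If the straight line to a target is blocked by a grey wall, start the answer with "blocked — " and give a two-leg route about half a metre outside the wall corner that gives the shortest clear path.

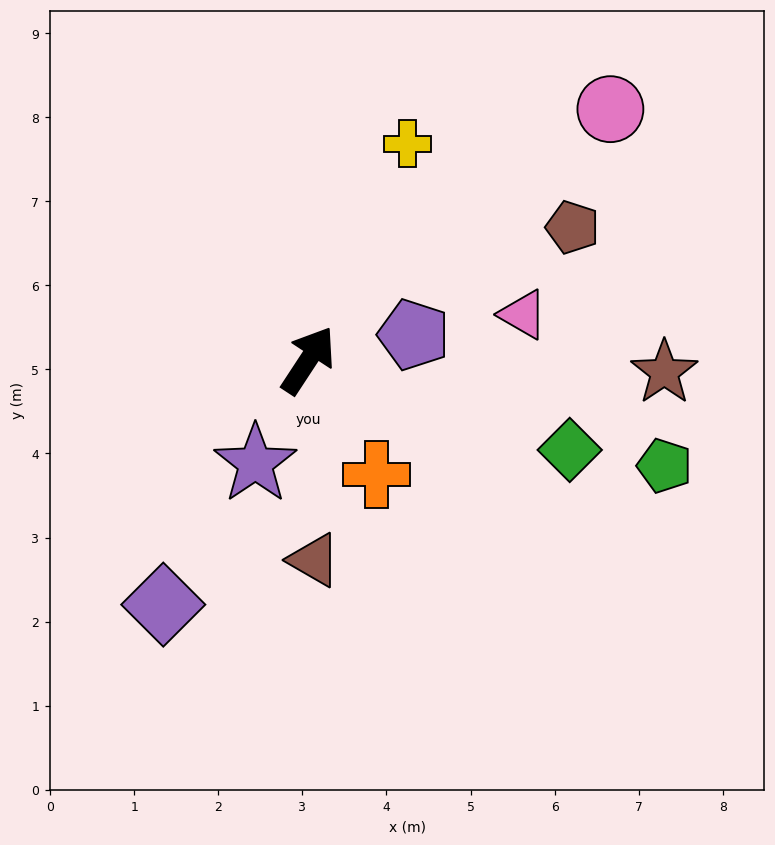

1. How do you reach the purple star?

turn right 174°, forward 1.4 m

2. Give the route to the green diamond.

turn right 76°, forward 3.3 m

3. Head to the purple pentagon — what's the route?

turn right 43°, forward 1.3 m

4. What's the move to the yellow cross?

turn left 9°, forward 2.8 m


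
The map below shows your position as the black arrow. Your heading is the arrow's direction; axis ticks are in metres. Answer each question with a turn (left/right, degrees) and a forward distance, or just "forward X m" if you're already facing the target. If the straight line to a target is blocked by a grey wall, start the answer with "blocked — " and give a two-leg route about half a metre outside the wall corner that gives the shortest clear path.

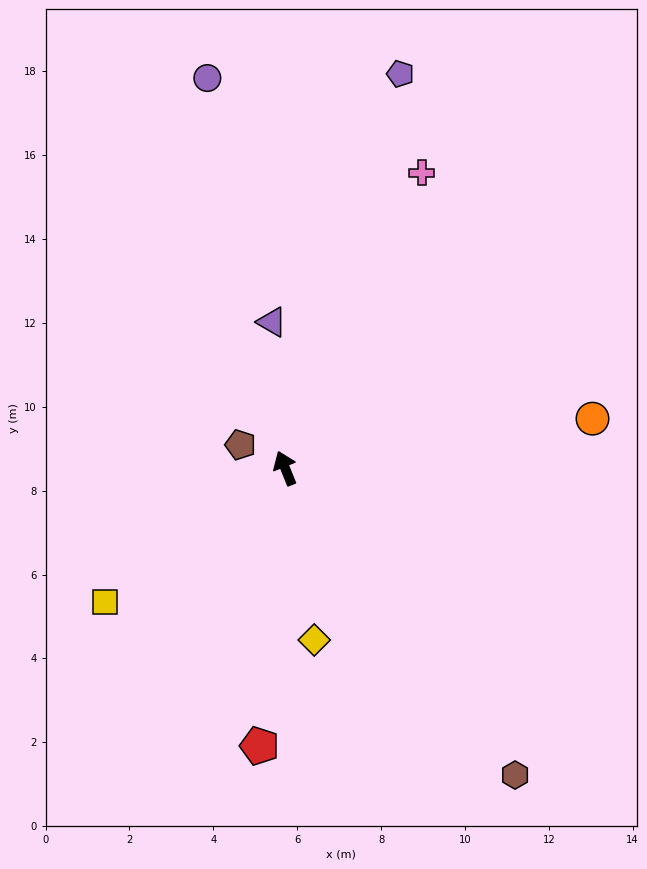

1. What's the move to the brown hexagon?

turn right 165°, forward 9.1 m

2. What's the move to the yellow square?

turn left 105°, forward 5.4 m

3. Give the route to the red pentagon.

turn left 153°, forward 6.7 m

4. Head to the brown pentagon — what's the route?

turn left 40°, forward 1.2 m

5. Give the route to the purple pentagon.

turn right 38°, forward 9.8 m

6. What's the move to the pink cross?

turn right 47°, forward 7.8 m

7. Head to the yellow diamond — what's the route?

turn left 168°, forward 4.2 m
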